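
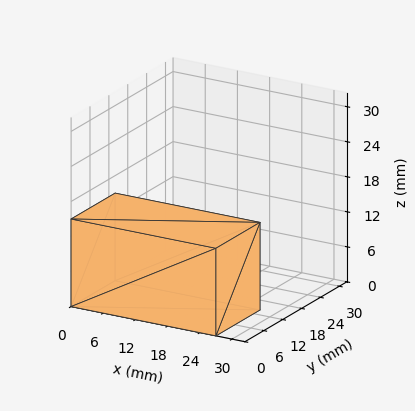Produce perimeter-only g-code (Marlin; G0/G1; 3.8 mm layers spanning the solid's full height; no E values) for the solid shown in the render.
Reading the render: the shape is a rectangular box, roughly 27 × 14 mm footprint and 15 mm tall (dimensions read to the nearest mm from the axis ticks). For the g-code, the solid's height is divided into equal slices at the stated Δz and each level perimeter traced with G1 moves after a G0 lift.

; perimeter-only toolpath
G21 ; units = mm
G90 ; absolute positioning
G28 ; home
; layer 1
G0 Z3.8
G0 X0.0 Y0.0
G1 X27.0 Y0.0
G1 X27.0 Y14.0
G1 X0.0 Y14.0
G1 X0.0 Y0.0
; layer 2
G0 Z7.5
G0 X0.0 Y0.0
G1 X27.0 Y0.0
G1 X27.0 Y14.0
G1 X0.0 Y14.0
G1 X0.0 Y0.0
; layer 3
G0 Z11.2
G0 X0.0 Y0.0
G1 X27.0 Y0.0
G1 X27.0 Y14.0
G1 X0.0 Y14.0
G1 X0.0 Y0.0
; layer 4
G0 Z15.0
G0 X0.0 Y0.0
G1 X27.0 Y0.0
G1 X27.0 Y14.0
G1 X0.0 Y14.0
G1 X0.0 Y0.0
M2 ; end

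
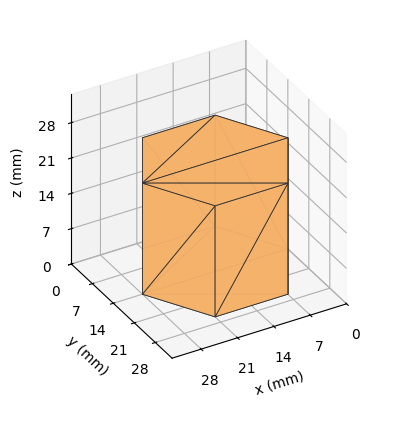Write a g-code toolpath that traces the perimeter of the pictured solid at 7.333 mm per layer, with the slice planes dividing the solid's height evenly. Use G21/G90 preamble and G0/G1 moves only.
Reading the render: the shape is a regular 6-sided prism (a cylinder approximated with 6 flat sides), circumscribed radius ≈ 14 mm, height ≈ 22 mm (dimensions read to the nearest mm from the axis ticks). For the g-code, the solid's height is divided into equal slices at the stated Δz and each level perimeter traced with G1 moves after a G0 lift.

; perimeter-only toolpath
G21 ; units = mm
G90 ; absolute positioning
G28 ; home
; layer 1
G0 Z7.333
G0 X28.000 Y14.000
G1 X21.000 Y26.124
G1 X7.000 Y26.124
G1 X0.000 Y14.000
G1 X7.000 Y1.876
G1 X21.000 Y1.876
G1 X28.000 Y14.000
; layer 2
G0 Z14.667
G0 X28.000 Y14.000
G1 X21.000 Y26.124
G1 X7.000 Y26.124
G1 X0.000 Y14.000
G1 X7.000 Y1.876
G1 X21.000 Y1.876
G1 X28.000 Y14.000
; layer 3
G0 Z22.000
G0 X28.000 Y14.000
G1 X21.000 Y26.124
G1 X7.000 Y26.124
G1 X0.000 Y14.000
G1 X7.000 Y1.876
G1 X21.000 Y1.876
G1 X28.000 Y14.000
M2 ; end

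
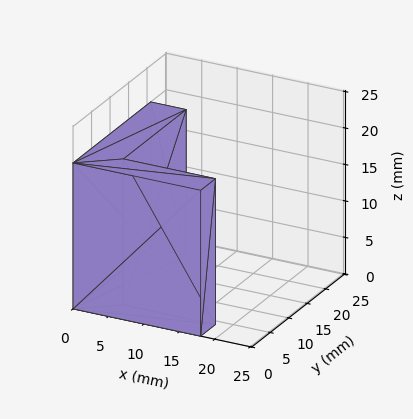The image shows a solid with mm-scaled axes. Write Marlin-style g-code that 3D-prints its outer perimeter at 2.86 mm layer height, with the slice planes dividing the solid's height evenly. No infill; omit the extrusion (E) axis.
Reading the render: the shape is an L-shaped prism: outer 18 × 21 mm, arm thicknesses ≈ 4 mm (horizontal) and 5 mm (vertical), extruded 20 mm in z (dimensions read to the nearest mm from the axis ticks). For the g-code, the solid's height is divided into equal slices at the stated Δz and each level perimeter traced with G1 moves after a G0 lift.

; perimeter-only toolpath
G21 ; units = mm
G90 ; absolute positioning
G28 ; home
; layer 1
G0 Z2.86
G0 X0.00 Y0.00
G1 X18.00 Y0.00
G1 X18.00 Y4.00
G1 X5.00 Y4.00
G1 X5.00 Y21.00
G1 X0.00 Y21.00
G1 X0.00 Y0.00
; layer 2
G0 Z5.71
G0 X0.00 Y0.00
G1 X18.00 Y0.00
G1 X18.00 Y4.00
G1 X5.00 Y4.00
G1 X5.00 Y21.00
G1 X0.00 Y21.00
G1 X0.00 Y0.00
; layer 3
G0 Z8.57
G0 X0.00 Y0.00
G1 X18.00 Y0.00
G1 X18.00 Y4.00
G1 X5.00 Y4.00
G1 X5.00 Y21.00
G1 X0.00 Y21.00
G1 X0.00 Y0.00
; layer 4
G0 Z11.43
G0 X0.00 Y0.00
G1 X18.00 Y0.00
G1 X18.00 Y4.00
G1 X5.00 Y4.00
G1 X5.00 Y21.00
G1 X0.00 Y21.00
G1 X0.00 Y0.00
; layer 5
G0 Z14.29
G0 X0.00 Y0.00
G1 X18.00 Y0.00
G1 X18.00 Y4.00
G1 X5.00 Y4.00
G1 X5.00 Y21.00
G1 X0.00 Y21.00
G1 X0.00 Y0.00
; layer 6
G0 Z17.14
G0 X0.00 Y0.00
G1 X18.00 Y0.00
G1 X18.00 Y4.00
G1 X5.00 Y4.00
G1 X5.00 Y21.00
G1 X0.00 Y21.00
G1 X0.00 Y0.00
; layer 7
G0 Z20.00
G0 X0.00 Y0.00
G1 X18.00 Y0.00
G1 X18.00 Y4.00
G1 X5.00 Y4.00
G1 X5.00 Y21.00
G1 X0.00 Y21.00
G1 X0.00 Y0.00
M2 ; end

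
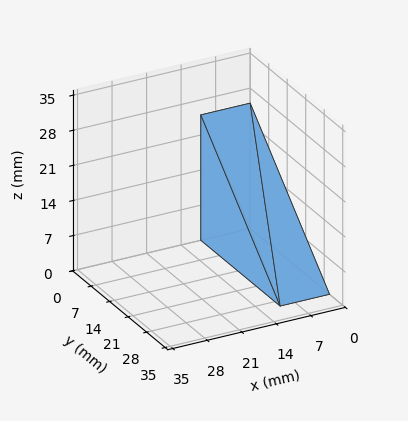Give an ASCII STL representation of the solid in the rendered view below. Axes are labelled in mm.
Reading the render: the shape is a wedge (ramp): 10 × 30 mm base, rising to 25 mm along the y=0 edge and sloping linearly to z=0 at y=30 (dimensions read to the nearest mm from the axis ticks). For the STL, each face is triangulated and given an outward normal.

solid part
  facet normal 0.0000 0.0000 -1.0000
    outer loop
      vertex 10.00 30.00 0.00
      vertex 10.00 0.00 0.00
      vertex 0.00 0.00 0.00
    endloop
  endfacet
  facet normal 0.0000 0.0000 -1.0000
    outer loop
      vertex 0.00 30.00 0.00
      vertex 10.00 30.00 0.00
      vertex 0.00 0.00 0.00
    endloop
  endfacet
  facet normal 0.0000 -1.0000 0.0000
    outer loop
      vertex 0.00 0.00 0.00
      vertex 10.00 0.00 0.00
      vertex 10.00 0.00 25.00
    endloop
  endfacet
  facet normal 0.0000 -1.0000 0.0000
    outer loop
      vertex 0.00 0.00 0.00
      vertex 10.00 0.00 25.00
      vertex 0.00 0.00 25.00
    endloop
  endfacet
  facet normal 0.0000 0.6402 0.7682
    outer loop
      vertex 0.00 0.00 25.00
      vertex 10.00 0.00 25.00
      vertex 10.00 30.00 0.00
    endloop
  endfacet
  facet normal 0.0000 0.6402 0.7682
    outer loop
      vertex 0.00 0.00 25.00
      vertex 10.00 30.00 0.00
      vertex 0.00 30.00 0.00
    endloop
  endfacet
  facet normal -1.0000 0.0000 0.0000
    outer loop
      vertex 0.00 0.00 25.00
      vertex 0.00 30.00 0.00
      vertex 0.00 0.00 0.00
    endloop
  endfacet
  facet normal 1.0000 0.0000 0.0000
    outer loop
      vertex 10.00 0.00 0.00
      vertex 10.00 30.00 0.00
      vertex 10.00 0.00 25.00
    endloop
  endfacet
endsolid part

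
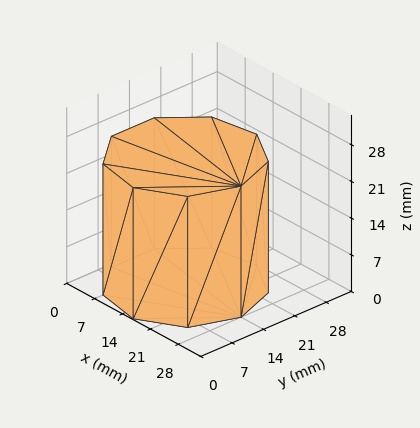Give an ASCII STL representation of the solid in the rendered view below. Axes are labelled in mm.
Reading the render: the shape is a regular 9-sided prism (a cylinder approximated with 9 flat sides), circumscribed radius ≈ 14 mm, height ≈ 25 mm (dimensions read to the nearest mm from the axis ticks). For the STL, each face is triangulated and given an outward normal.

solid part
  facet normal 0.0000 0.0000 -1.0000
    outer loop
      vertex 16.431 27.787 0.000
      vertex 24.725 22.999 0.000
      vertex 28.000 14.000 0.000
    endloop
  endfacet
  facet normal 0.0000 0.0000 -1.0000
    outer loop
      vertex 7.000 26.124 0.000
      vertex 16.431 27.787 0.000
      vertex 28.000 14.000 0.000
    endloop
  endfacet
  facet normal 0.0000 0.0000 -1.0000
    outer loop
      vertex 0.844 18.788 0.000
      vertex 7.000 26.124 0.000
      vertex 28.000 14.000 0.000
    endloop
  endfacet
  facet normal 0.0000 0.0000 -1.0000
    outer loop
      vertex 0.844 9.212 0.000
      vertex 0.844 18.788 0.000
      vertex 28.000 14.000 0.000
    endloop
  endfacet
  facet normal 0.0000 0.0000 -1.0000
    outer loop
      vertex 7.000 1.876 0.000
      vertex 0.844 9.212 0.000
      vertex 28.000 14.000 0.000
    endloop
  endfacet
  facet normal 0.0000 0.0000 -1.0000
    outer loop
      vertex 16.431 0.213 0.000
      vertex 7.000 1.876 0.000
      vertex 28.000 14.000 0.000
    endloop
  endfacet
  facet normal 0.0000 0.0000 -1.0000
    outer loop
      vertex 24.725 5.001 0.000
      vertex 16.431 0.213 0.000
      vertex 28.000 14.000 0.000
    endloop
  endfacet
  facet normal 0.0000 0.0000 1.0000
    outer loop
      vertex 28.000 14.000 25.000
      vertex 24.725 22.999 25.000
      vertex 16.431 27.787 25.000
    endloop
  endfacet
  facet normal 0.0000 0.0000 1.0000
    outer loop
      vertex 28.000 14.000 25.000
      vertex 16.431 27.787 25.000
      vertex 7.000 26.124 25.000
    endloop
  endfacet
  facet normal 0.0000 0.0000 1.0000
    outer loop
      vertex 28.000 14.000 25.000
      vertex 7.000 26.124 25.000
      vertex 0.844 18.788 25.000
    endloop
  endfacet
  facet normal 0.0000 0.0000 1.0000
    outer loop
      vertex 28.000 14.000 25.000
      vertex 0.844 18.788 25.000
      vertex 0.844 9.212 25.000
    endloop
  endfacet
  facet normal 0.0000 0.0000 1.0000
    outer loop
      vertex 28.000 14.000 25.000
      vertex 0.844 9.212 25.000
      vertex 7.000 1.876 25.000
    endloop
  endfacet
  facet normal 0.0000 0.0000 1.0000
    outer loop
      vertex 28.000 14.000 25.000
      vertex 7.000 1.876 25.000
      vertex 16.431 0.213 25.000
    endloop
  endfacet
  facet normal 0.0000 0.0000 1.0000
    outer loop
      vertex 28.000 14.000 25.000
      vertex 16.431 0.213 25.000
      vertex 24.725 5.001 25.000
    endloop
  endfacet
  facet normal 0.9397 0.3420 0.0000
    outer loop
      vertex 28.000 14.000 0.000
      vertex 24.725 22.999 0.000
      vertex 24.725 22.999 25.000
    endloop
  endfacet
  facet normal 0.9397 0.3420 0.0000
    outer loop
      vertex 28.000 14.000 0.000
      vertex 24.725 22.999 25.000
      vertex 28.000 14.000 25.000
    endloop
  endfacet
  facet normal 0.5000 0.8660 0.0000
    outer loop
      vertex 24.725 22.999 0.000
      vertex 16.431 27.787 0.000
      vertex 16.431 27.787 25.000
    endloop
  endfacet
  facet normal 0.5000 0.8660 0.0000
    outer loop
      vertex 24.725 22.999 0.000
      vertex 16.431 27.787 25.000
      vertex 24.725 22.999 25.000
    endloop
  endfacet
  facet normal -0.1737 0.9848 0.0000
    outer loop
      vertex 16.431 27.787 0.000
      vertex 7.000 26.124 0.000
      vertex 7.000 26.124 25.000
    endloop
  endfacet
  facet normal -0.1737 0.9848 0.0000
    outer loop
      vertex 16.431 27.787 0.000
      vertex 7.000 26.124 25.000
      vertex 16.431 27.787 25.000
    endloop
  endfacet
  facet normal -0.7660 0.6428 0.0000
    outer loop
      vertex 7.000 26.124 0.000
      vertex 0.844 18.788 0.000
      vertex 0.844 18.788 25.000
    endloop
  endfacet
  facet normal -0.7660 0.6428 0.0000
    outer loop
      vertex 7.000 26.124 0.000
      vertex 0.844 18.788 25.000
      vertex 7.000 26.124 25.000
    endloop
  endfacet
  facet normal -1.0000 0.0000 0.0000
    outer loop
      vertex 0.844 18.788 0.000
      vertex 0.844 9.212 0.000
      vertex 0.844 9.212 25.000
    endloop
  endfacet
  facet normal -1.0000 0.0000 0.0000
    outer loop
      vertex 0.844 18.788 0.000
      vertex 0.844 9.212 25.000
      vertex 0.844 18.788 25.000
    endloop
  endfacet
  facet normal -0.7660 -0.6428 0.0000
    outer loop
      vertex 0.844 9.212 0.000
      vertex 7.000 1.876 0.000
      vertex 7.000 1.876 25.000
    endloop
  endfacet
  facet normal -0.7660 -0.6428 0.0000
    outer loop
      vertex 0.844 9.212 0.000
      vertex 7.000 1.876 25.000
      vertex 0.844 9.212 25.000
    endloop
  endfacet
  facet normal -0.1737 -0.9848 0.0000
    outer loop
      vertex 7.000 1.876 0.000
      vertex 16.431 0.213 0.000
      vertex 16.431 0.213 25.000
    endloop
  endfacet
  facet normal -0.1737 -0.9848 0.0000
    outer loop
      vertex 7.000 1.876 0.000
      vertex 16.431 0.213 25.000
      vertex 7.000 1.876 25.000
    endloop
  endfacet
  facet normal 0.5000 -0.8660 0.0000
    outer loop
      vertex 16.431 0.213 0.000
      vertex 24.725 5.001 0.000
      vertex 24.725 5.001 25.000
    endloop
  endfacet
  facet normal 0.5000 -0.8660 0.0000
    outer loop
      vertex 16.431 0.213 0.000
      vertex 24.725 5.001 25.000
      vertex 16.431 0.213 25.000
    endloop
  endfacet
  facet normal 0.9397 -0.3420 0.0000
    outer loop
      vertex 24.725 5.001 0.000
      vertex 28.000 14.000 0.000
      vertex 28.000 14.000 25.000
    endloop
  endfacet
  facet normal 0.9397 -0.3420 0.0000
    outer loop
      vertex 24.725 5.001 0.000
      vertex 28.000 14.000 25.000
      vertex 24.725 5.001 25.000
    endloop
  endfacet
endsolid part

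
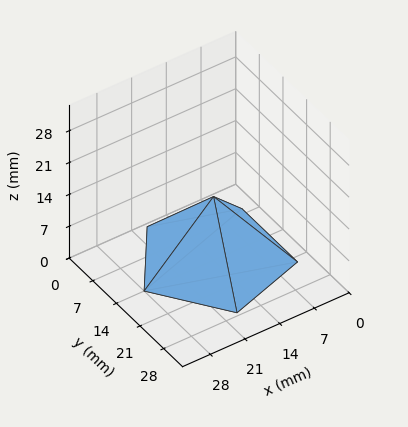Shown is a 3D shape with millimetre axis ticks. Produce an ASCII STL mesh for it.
Reading the render: the shape is a regular 5-sided pyramid, base circumscribed radius ≈ 14 mm, apex at z ≈ 14 mm (dimensions read to the nearest mm from the axis ticks). For the STL, each face is triangulated and given an outward normal.

solid part
  facet normal 0.0000 0.0000 -1.0000
    outer loop
      vertex 2.67 22.23 0.00
      vertex 18.33 27.31 0.00
      vertex 28.00 14.00 0.00
    endloop
  endfacet
  facet normal 0.0000 0.0000 -1.0000
    outer loop
      vertex 2.67 5.77 0.00
      vertex 2.67 22.23 0.00
      vertex 28.00 14.00 0.00
    endloop
  endfacet
  facet normal 0.0000 0.0000 -1.0000
    outer loop
      vertex 18.33 0.69 0.00
      vertex 2.67 5.77 0.00
      vertex 28.00 14.00 0.00
    endloop
  endfacet
  facet normal 0.6290 0.4570 0.6290
    outer loop
      vertex 28.00 14.00 0.00
      vertex 18.33 27.31 0.00
      vertex 14.00 14.00 14.00
    endloop
  endfacet
  facet normal -0.2399 0.7395 0.6289
    outer loop
      vertex 18.33 27.31 0.00
      vertex 2.67 22.23 0.00
      vertex 14.00 14.00 14.00
    endloop
  endfacet
  facet normal -0.7773 0.0000 0.6291
    outer loop
      vertex 2.67 22.23 0.00
      vertex 2.67 5.77 0.00
      vertex 14.00 14.00 14.00
    endloop
  endfacet
  facet normal -0.2399 -0.7395 0.6289
    outer loop
      vertex 2.67 5.77 0.00
      vertex 18.33 0.69 0.00
      vertex 14.00 14.00 14.00
    endloop
  endfacet
  facet normal 0.6290 -0.4570 0.6290
    outer loop
      vertex 18.33 0.69 0.00
      vertex 28.00 14.00 0.00
      vertex 14.00 14.00 14.00
    endloop
  endfacet
endsolid part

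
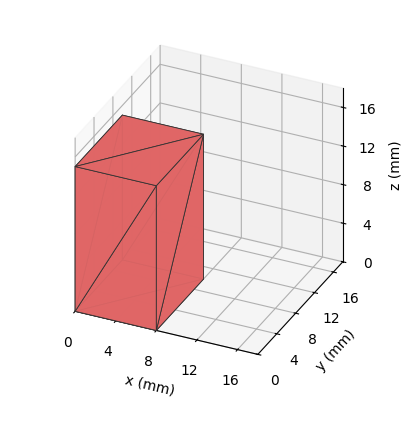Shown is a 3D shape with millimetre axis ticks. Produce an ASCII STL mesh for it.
Reading the render: the shape is a rectangular box, roughly 8 × 10 mm footprint and 15 mm tall (dimensions read to the nearest mm from the axis ticks). For the STL, each face is triangulated and given an outward normal.

solid part
  facet normal 0.0000 0.0000 -1.0000
    outer loop
      vertex 8.0 10.0 0.0
      vertex 8.0 0.0 0.0
      vertex 0.0 0.0 0.0
    endloop
  endfacet
  facet normal 0.0000 0.0000 -1.0000
    outer loop
      vertex 0.0 10.0 0.0
      vertex 8.0 10.0 0.0
      vertex 0.0 0.0 0.0
    endloop
  endfacet
  facet normal 0.0000 0.0000 1.0000
    outer loop
      vertex 0.0 0.0 15.0
      vertex 8.0 0.0 15.0
      vertex 8.0 10.0 15.0
    endloop
  endfacet
  facet normal 0.0000 0.0000 1.0000
    outer loop
      vertex 0.0 0.0 15.0
      vertex 8.0 10.0 15.0
      vertex 0.0 10.0 15.0
    endloop
  endfacet
  facet normal 0.0000 -1.0000 0.0000
    outer loop
      vertex 0.0 0.0 0.0
      vertex 8.0 0.0 0.0
      vertex 8.0 0.0 15.0
    endloop
  endfacet
  facet normal 0.0000 -1.0000 0.0000
    outer loop
      vertex 0.0 0.0 0.0
      vertex 8.0 0.0 15.0
      vertex 0.0 0.0 15.0
    endloop
  endfacet
  facet normal 0.0000 1.0000 0.0000
    outer loop
      vertex 8.0 10.0 15.0
      vertex 8.0 10.0 0.0
      vertex 0.0 10.0 0.0
    endloop
  endfacet
  facet normal 0.0000 1.0000 0.0000
    outer loop
      vertex 0.0 10.0 15.0
      vertex 8.0 10.0 15.0
      vertex 0.0 10.0 0.0
    endloop
  endfacet
  facet normal -1.0000 0.0000 0.0000
    outer loop
      vertex 0.0 10.0 15.0
      vertex 0.0 10.0 0.0
      vertex 0.0 0.0 0.0
    endloop
  endfacet
  facet normal -1.0000 0.0000 0.0000
    outer loop
      vertex 0.0 0.0 15.0
      vertex 0.0 10.0 15.0
      vertex 0.0 0.0 0.0
    endloop
  endfacet
  facet normal 1.0000 0.0000 0.0000
    outer loop
      vertex 8.0 0.0 0.0
      vertex 8.0 10.0 0.0
      vertex 8.0 10.0 15.0
    endloop
  endfacet
  facet normal 1.0000 0.0000 0.0000
    outer loop
      vertex 8.0 0.0 0.0
      vertex 8.0 10.0 15.0
      vertex 8.0 0.0 15.0
    endloop
  endfacet
endsolid part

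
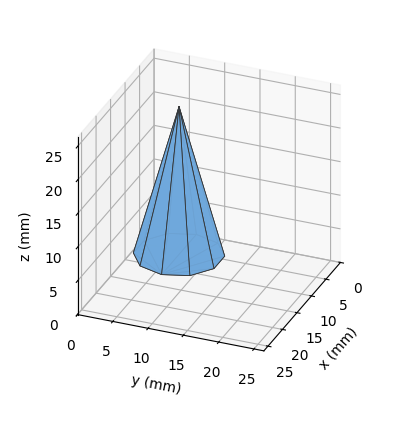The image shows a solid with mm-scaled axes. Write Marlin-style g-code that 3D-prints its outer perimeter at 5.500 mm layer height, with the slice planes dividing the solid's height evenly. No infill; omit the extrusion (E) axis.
Reading the render: the shape is a regular 10-sided pyramid, base circumscribed radius ≈ 6 mm, apex at z ≈ 22 mm (dimensions read to the nearest mm from the axis ticks). For the g-code, the solid's height is divided into equal slices at the stated Δz and each level perimeter traced with G1 moves after a G0 lift.

; perimeter-only toolpath
G21 ; units = mm
G90 ; absolute positioning
G28 ; home
; layer 1
G0 Z5.500
G0 X10.500 Y6.000
G1 X9.640 Y8.645
G1 X7.391 Y10.279
G1 X4.609 Y10.279
G1 X2.359 Y8.645
G1 X1.500 Y6.000
G1 X2.359 Y3.355
G1 X4.609 Y1.720
G1 X7.391 Y1.720
G1 X9.640 Y3.355
G1 X10.500 Y6.000
; layer 2
G0 Z11.000
G0 X9.000 Y6.000
G1 X8.427 Y7.763
G1 X6.927 Y8.853
G1 X5.073 Y8.853
G1 X3.573 Y7.763
G1 X3.000 Y6.000
G1 X3.573 Y4.236
G1 X5.073 Y3.147
G1 X6.927 Y3.147
G1 X8.427 Y4.236
G1 X9.000 Y6.000
; layer 3
G0 Z16.500
G0 X7.500 Y6.000
G1 X7.213 Y6.882
G1 X6.463 Y7.426
G1 X5.537 Y7.426
G1 X4.787 Y6.882
G1 X4.500 Y6.000
G1 X4.787 Y5.118
G1 X5.537 Y4.574
G1 X6.463 Y4.574
G1 X7.213 Y5.118
G1 X7.500 Y6.000
M2 ; end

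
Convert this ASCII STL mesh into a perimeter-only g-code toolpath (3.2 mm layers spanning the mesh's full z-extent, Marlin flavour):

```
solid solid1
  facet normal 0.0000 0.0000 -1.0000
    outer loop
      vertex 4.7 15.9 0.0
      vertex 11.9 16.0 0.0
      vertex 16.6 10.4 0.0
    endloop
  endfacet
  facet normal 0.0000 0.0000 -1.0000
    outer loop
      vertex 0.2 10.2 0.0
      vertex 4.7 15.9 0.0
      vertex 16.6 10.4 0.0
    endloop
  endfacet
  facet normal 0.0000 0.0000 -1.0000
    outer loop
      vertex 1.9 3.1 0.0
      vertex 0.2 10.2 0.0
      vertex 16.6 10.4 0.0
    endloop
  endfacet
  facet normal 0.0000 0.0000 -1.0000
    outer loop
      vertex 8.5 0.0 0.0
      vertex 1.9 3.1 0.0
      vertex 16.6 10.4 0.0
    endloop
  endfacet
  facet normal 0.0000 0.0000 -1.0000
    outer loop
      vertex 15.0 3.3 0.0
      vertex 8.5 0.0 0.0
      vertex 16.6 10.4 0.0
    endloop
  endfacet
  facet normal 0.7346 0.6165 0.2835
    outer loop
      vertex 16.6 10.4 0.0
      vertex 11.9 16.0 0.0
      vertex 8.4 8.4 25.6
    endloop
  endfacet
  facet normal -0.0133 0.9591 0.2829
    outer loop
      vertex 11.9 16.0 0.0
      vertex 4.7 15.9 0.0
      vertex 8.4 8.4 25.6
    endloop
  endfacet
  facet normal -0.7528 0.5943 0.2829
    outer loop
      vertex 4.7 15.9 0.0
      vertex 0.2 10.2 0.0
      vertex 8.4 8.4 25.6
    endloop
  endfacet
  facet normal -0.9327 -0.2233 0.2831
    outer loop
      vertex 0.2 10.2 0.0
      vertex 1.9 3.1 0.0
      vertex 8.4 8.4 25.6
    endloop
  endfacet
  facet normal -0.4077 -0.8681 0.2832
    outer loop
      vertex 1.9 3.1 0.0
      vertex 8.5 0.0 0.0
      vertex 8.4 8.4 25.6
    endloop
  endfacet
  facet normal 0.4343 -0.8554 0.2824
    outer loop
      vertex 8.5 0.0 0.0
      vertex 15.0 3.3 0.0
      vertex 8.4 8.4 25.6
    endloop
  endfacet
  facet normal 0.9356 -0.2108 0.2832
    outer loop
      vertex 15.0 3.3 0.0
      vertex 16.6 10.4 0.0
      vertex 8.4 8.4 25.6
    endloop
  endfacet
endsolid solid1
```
; perimeter-only toolpath
G21 ; units = mm
G90 ; absolute positioning
G28 ; home
; layer 1
G0 Z3.2
G0 X15.6 Y10.2
G1 X11.5 Y15.1
G1 X5.2 Y15.0
G1 X1.2 Y10.0
G1 X2.7 Y3.8
G1 X8.5 Y1.1
G1 X14.2 Y3.9
G1 X15.6 Y10.2
; layer 2
G0 Z6.4
G0 X14.6 Y9.9
G1 X11.0 Y14.1
G1 X5.6 Y14.0
G1 X2.2 Y9.8
G1 X3.5 Y4.4
G1 X8.5 Y2.1
G1 X13.3 Y4.6
G1 X14.6 Y9.9
; layer 3
G0 Z9.6
G0 X13.5 Y9.7
G1 X10.6 Y13.2
G1 X6.1 Y13.1
G1 X3.3 Y9.5
G1 X4.3 Y5.1
G1 X8.5 Y3.2
G1 X12.5 Y5.2
G1 X13.5 Y9.7
; layer 4
G0 Z12.8
G0 X12.5 Y9.4
G1 X10.2 Y12.2
G1 X6.6 Y12.2
G1 X4.3 Y9.3
G1 X5.2 Y5.8
G1 X8.4 Y4.2
G1 X11.7 Y5.8
G1 X12.5 Y9.4
; layer 5
G0 Z16.0
G0 X11.5 Y9.2
G1 X9.7 Y11.2
G1 X7.0 Y11.2
G1 X5.3 Y9.1
G1 X6.0 Y6.4
G1 X8.4 Y5.2
G1 X10.9 Y6.5
G1 X11.5 Y9.2
; layer 6
G0 Z19.2
G0 X10.4 Y8.9
G1 X9.3 Y10.3
G1 X7.5 Y10.3
G1 X6.4 Y8.8
G1 X6.8 Y7.1
G1 X8.4 Y6.3
G1 X10.1 Y7.1
G1 X10.4 Y8.9
; layer 7
G0 Z22.4
G0 X9.4 Y8.7
G1 X8.8 Y9.4
G1 X7.9 Y9.3
G1 X7.4 Y8.6
G1 X7.6 Y7.7
G1 X8.4 Y7.4
G1 X9.2 Y7.8
G1 X9.4 Y8.7
M2 ; end

The solid is a regular 7-sided pyramid, base circumscribed radius ≈ 8.4 mm, apex at z ≈ 25.6 mm. Slicing at Δz = 3.2 mm — 8 equal slices spanning the solid's height, so layer i sits at z = i·h/8 — gives 7 non-empty perimeters. Each is a 7-segment closed polygon; G0 lifts to the layer z and rapids to the start vertex, then G1 traces the edges. The cross-section shrinks linearly with z (the slice at the apex is degenerate and omitted).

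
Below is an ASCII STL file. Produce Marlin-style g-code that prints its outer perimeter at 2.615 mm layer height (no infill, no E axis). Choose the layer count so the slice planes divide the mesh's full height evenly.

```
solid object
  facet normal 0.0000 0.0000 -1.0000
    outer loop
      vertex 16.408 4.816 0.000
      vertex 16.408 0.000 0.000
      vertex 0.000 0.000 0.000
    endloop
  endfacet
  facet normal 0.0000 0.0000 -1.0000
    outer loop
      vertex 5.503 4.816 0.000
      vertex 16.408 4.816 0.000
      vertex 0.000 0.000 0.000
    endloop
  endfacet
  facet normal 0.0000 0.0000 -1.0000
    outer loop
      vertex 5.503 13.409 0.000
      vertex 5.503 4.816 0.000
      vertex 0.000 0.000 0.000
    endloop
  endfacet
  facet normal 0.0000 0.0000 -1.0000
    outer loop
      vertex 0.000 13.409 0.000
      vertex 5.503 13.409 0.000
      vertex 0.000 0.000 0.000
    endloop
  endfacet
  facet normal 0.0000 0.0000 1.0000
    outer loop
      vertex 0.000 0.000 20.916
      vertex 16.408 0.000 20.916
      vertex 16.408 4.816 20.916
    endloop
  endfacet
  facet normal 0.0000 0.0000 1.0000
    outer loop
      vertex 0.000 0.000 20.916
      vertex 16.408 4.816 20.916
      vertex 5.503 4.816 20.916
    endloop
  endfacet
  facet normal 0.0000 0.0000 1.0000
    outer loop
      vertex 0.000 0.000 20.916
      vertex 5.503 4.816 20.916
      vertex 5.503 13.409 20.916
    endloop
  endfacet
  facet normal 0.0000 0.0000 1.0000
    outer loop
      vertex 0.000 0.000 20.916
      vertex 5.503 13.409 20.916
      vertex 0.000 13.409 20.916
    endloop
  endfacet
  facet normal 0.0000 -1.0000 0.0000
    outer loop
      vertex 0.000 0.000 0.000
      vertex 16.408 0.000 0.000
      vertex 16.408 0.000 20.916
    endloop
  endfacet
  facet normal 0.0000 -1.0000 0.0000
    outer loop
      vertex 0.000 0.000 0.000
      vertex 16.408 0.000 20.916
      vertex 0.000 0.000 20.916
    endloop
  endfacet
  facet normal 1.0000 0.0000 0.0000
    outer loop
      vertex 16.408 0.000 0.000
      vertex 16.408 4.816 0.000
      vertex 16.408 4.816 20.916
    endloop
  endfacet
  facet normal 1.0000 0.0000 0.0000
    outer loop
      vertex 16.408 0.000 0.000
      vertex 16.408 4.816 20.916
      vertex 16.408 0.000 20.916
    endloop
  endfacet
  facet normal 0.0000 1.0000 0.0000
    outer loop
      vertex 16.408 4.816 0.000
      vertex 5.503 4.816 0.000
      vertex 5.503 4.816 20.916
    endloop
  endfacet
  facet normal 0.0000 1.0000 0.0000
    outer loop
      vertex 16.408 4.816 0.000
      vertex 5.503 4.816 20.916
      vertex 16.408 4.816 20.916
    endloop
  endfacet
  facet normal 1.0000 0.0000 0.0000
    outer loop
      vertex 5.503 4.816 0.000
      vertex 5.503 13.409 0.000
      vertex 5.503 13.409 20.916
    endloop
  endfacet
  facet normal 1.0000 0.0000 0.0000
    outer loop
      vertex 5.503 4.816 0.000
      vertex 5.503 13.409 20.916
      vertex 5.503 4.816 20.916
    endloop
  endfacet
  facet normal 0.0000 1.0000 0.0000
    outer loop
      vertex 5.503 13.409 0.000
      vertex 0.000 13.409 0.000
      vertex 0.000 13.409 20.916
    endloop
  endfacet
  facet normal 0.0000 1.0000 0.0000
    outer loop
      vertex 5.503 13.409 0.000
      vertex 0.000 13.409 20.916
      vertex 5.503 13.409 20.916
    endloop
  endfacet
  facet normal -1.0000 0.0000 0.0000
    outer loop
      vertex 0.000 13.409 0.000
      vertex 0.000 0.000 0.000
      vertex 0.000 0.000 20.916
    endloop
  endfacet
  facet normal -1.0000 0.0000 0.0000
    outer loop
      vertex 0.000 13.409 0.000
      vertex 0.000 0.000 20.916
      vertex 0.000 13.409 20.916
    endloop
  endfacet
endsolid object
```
; perimeter-only toolpath
G21 ; units = mm
G90 ; absolute positioning
G28 ; home
; layer 1
G0 Z2.615
G0 X0.000 Y0.000
G1 X16.408 Y0.000
G1 X16.408 Y4.816
G1 X5.503 Y4.816
G1 X5.503 Y13.409
G1 X0.000 Y13.409
G1 X0.000 Y0.000
; layer 2
G0 Z5.229
G0 X0.000 Y0.000
G1 X16.408 Y0.000
G1 X16.408 Y4.816
G1 X5.503 Y4.816
G1 X5.503 Y13.409
G1 X0.000 Y13.409
G1 X0.000 Y0.000
; layer 3
G0 Z7.844
G0 X0.000 Y0.000
G1 X16.408 Y0.000
G1 X16.408 Y4.816
G1 X5.503 Y4.816
G1 X5.503 Y13.409
G1 X0.000 Y13.409
G1 X0.000 Y0.000
; layer 4
G0 Z10.458
G0 X0.000 Y0.000
G1 X16.408 Y0.000
G1 X16.408 Y4.816
G1 X5.503 Y4.816
G1 X5.503 Y13.409
G1 X0.000 Y13.409
G1 X0.000 Y0.000
; layer 5
G0 Z13.072
G0 X0.000 Y0.000
G1 X16.408 Y0.000
G1 X16.408 Y4.816
G1 X5.503 Y4.816
G1 X5.503 Y13.409
G1 X0.000 Y13.409
G1 X0.000 Y0.000
; layer 6
G0 Z15.687
G0 X0.000 Y0.000
G1 X16.408 Y0.000
G1 X16.408 Y4.816
G1 X5.503 Y4.816
G1 X5.503 Y13.409
G1 X0.000 Y13.409
G1 X0.000 Y0.000
; layer 7
G0 Z18.302
G0 X0.000 Y0.000
G1 X16.408 Y0.000
G1 X16.408 Y4.816
G1 X5.503 Y4.816
G1 X5.503 Y13.409
G1 X0.000 Y13.409
G1 X0.000 Y0.000
; layer 8
G0 Z20.916
G0 X0.000 Y0.000
G1 X16.408 Y0.000
G1 X16.408 Y4.816
G1 X5.503 Y4.816
G1 X5.503 Y13.409
G1 X0.000 Y13.409
G1 X0.000 Y0.000
M2 ; end

The solid is an L-shaped prism: outer 16.4 × 13.4 mm, arm thicknesses ≈ 4.82 mm (horizontal) and 5.5 mm (vertical), extruded 20.9 mm in z. Slicing at Δz = 2.615 mm — 8 equal slices spanning the solid's height, so layer i sits at z = i·h/8 — gives 8 non-empty perimeters. Each is a 6-segment closed polygon; G0 lifts to the layer z and rapids to the start vertex, then G1 traces the edges.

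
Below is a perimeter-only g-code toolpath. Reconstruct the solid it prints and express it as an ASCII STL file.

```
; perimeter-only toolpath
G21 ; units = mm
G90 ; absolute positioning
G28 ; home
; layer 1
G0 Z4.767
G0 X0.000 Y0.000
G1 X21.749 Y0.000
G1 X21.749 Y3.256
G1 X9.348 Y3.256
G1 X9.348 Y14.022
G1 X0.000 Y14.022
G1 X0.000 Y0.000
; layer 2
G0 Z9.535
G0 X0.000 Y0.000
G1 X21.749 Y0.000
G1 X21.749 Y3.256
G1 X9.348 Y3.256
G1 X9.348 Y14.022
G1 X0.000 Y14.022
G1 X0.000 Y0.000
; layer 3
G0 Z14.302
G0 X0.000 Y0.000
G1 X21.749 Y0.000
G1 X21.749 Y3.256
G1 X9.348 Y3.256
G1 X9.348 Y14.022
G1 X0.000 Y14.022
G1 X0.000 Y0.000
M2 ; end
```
solid part
  facet normal 0.0000 0.0000 -1.0000
    outer loop
      vertex 21.749 3.256 0.000
      vertex 21.749 0.000 0.000
      vertex 0.000 0.000 0.000
    endloop
  endfacet
  facet normal 0.0000 0.0000 -1.0000
    outer loop
      vertex 9.348 3.256 0.000
      vertex 21.749 3.256 0.000
      vertex 0.000 0.000 0.000
    endloop
  endfacet
  facet normal 0.0000 0.0000 -1.0000
    outer loop
      vertex 9.348 14.022 0.000
      vertex 9.348 3.256 0.000
      vertex 0.000 0.000 0.000
    endloop
  endfacet
  facet normal 0.0000 0.0000 -1.0000
    outer loop
      vertex 0.000 14.022 0.000
      vertex 9.348 14.022 0.000
      vertex 0.000 0.000 0.000
    endloop
  endfacet
  facet normal 0.0000 0.0000 1.0000
    outer loop
      vertex 0.000 0.000 14.302
      vertex 21.749 0.000 14.302
      vertex 21.749 3.256 14.302
    endloop
  endfacet
  facet normal 0.0000 0.0000 1.0000
    outer loop
      vertex 0.000 0.000 14.302
      vertex 21.749 3.256 14.302
      vertex 9.348 3.256 14.302
    endloop
  endfacet
  facet normal 0.0000 0.0000 1.0000
    outer loop
      vertex 0.000 0.000 14.302
      vertex 9.348 3.256 14.302
      vertex 9.348 14.022 14.302
    endloop
  endfacet
  facet normal 0.0000 0.0000 1.0000
    outer loop
      vertex 0.000 0.000 14.302
      vertex 9.348 14.022 14.302
      vertex 0.000 14.022 14.302
    endloop
  endfacet
  facet normal 0.0000 -1.0000 0.0000
    outer loop
      vertex 0.000 0.000 0.000
      vertex 21.749 0.000 0.000
      vertex 21.749 0.000 14.302
    endloop
  endfacet
  facet normal 0.0000 -1.0000 0.0000
    outer loop
      vertex 0.000 0.000 0.000
      vertex 21.749 0.000 14.302
      vertex 0.000 0.000 14.302
    endloop
  endfacet
  facet normal 1.0000 0.0000 0.0000
    outer loop
      vertex 21.749 0.000 0.000
      vertex 21.749 3.256 0.000
      vertex 21.749 3.256 14.302
    endloop
  endfacet
  facet normal 1.0000 0.0000 0.0000
    outer loop
      vertex 21.749 0.000 0.000
      vertex 21.749 3.256 14.302
      vertex 21.749 0.000 14.302
    endloop
  endfacet
  facet normal 0.0000 1.0000 0.0000
    outer loop
      vertex 21.749 3.256 0.000
      vertex 9.348 3.256 0.000
      vertex 9.348 3.256 14.302
    endloop
  endfacet
  facet normal 0.0000 1.0000 0.0000
    outer loop
      vertex 21.749 3.256 0.000
      vertex 9.348 3.256 14.302
      vertex 21.749 3.256 14.302
    endloop
  endfacet
  facet normal 1.0000 0.0000 0.0000
    outer loop
      vertex 9.348 3.256 0.000
      vertex 9.348 14.022 0.000
      vertex 9.348 14.022 14.302
    endloop
  endfacet
  facet normal 1.0000 0.0000 0.0000
    outer loop
      vertex 9.348 3.256 0.000
      vertex 9.348 14.022 14.302
      vertex 9.348 3.256 14.302
    endloop
  endfacet
  facet normal 0.0000 1.0000 0.0000
    outer loop
      vertex 9.348 14.022 0.000
      vertex 0.000 14.022 0.000
      vertex 0.000 14.022 14.302
    endloop
  endfacet
  facet normal 0.0000 1.0000 0.0000
    outer loop
      vertex 9.348 14.022 0.000
      vertex 0.000 14.022 14.302
      vertex 9.348 14.022 14.302
    endloop
  endfacet
  facet normal -1.0000 0.0000 0.0000
    outer loop
      vertex 0.000 14.022 0.000
      vertex 0.000 0.000 0.000
      vertex 0.000 0.000 14.302
    endloop
  endfacet
  facet normal -1.0000 0.0000 0.0000
    outer loop
      vertex 0.000 14.022 0.000
      vertex 0.000 0.000 14.302
      vertex 0.000 14.022 14.302
    endloop
  endfacet
endsolid part

The G0 Z moves step by Δz≈4.767 mm. Every layer's G1 loop is the same polygon, so the solid is a straight extrusion of it from z=0 to z≈14.3. Closing with flat bottom and top caps and triangulating gives 20 facets — an L-shaped prism: outer 21.7 × 14 mm, arm thicknesses ≈ 3.26 mm (horizontal) and 9.35 mm (vertical), extruded 14.3 mm in z.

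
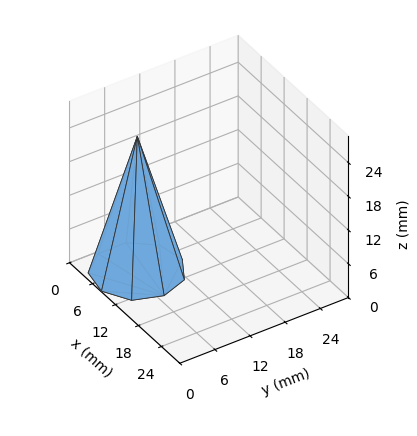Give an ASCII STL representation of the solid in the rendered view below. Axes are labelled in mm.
Reading the render: the shape is a regular 9-sided pyramid, base circumscribed radius ≈ 7 mm, apex at z ≈ 24 mm (dimensions read to the nearest mm from the axis ticks). For the STL, each face is triangulated and given an outward normal.

solid part
  facet normal 0.0000 0.0000 -1.0000
    outer loop
      vertex 8.2 13.9 0.0
      vertex 12.4 11.5 0.0
      vertex 14.0 7.0 0.0
    endloop
  endfacet
  facet normal 0.0000 0.0000 -1.0000
    outer loop
      vertex 3.5 13.1 0.0
      vertex 8.2 13.9 0.0
      vertex 14.0 7.0 0.0
    endloop
  endfacet
  facet normal 0.0000 0.0000 -1.0000
    outer loop
      vertex 0.4 9.4 0.0
      vertex 3.5 13.1 0.0
      vertex 14.0 7.0 0.0
    endloop
  endfacet
  facet normal 0.0000 0.0000 -1.0000
    outer loop
      vertex 0.4 4.6 0.0
      vertex 0.4 9.4 0.0
      vertex 14.0 7.0 0.0
    endloop
  endfacet
  facet normal 0.0000 0.0000 -1.0000
    outer loop
      vertex 3.5 0.9 0.0
      vertex 0.4 4.6 0.0
      vertex 14.0 7.0 0.0
    endloop
  endfacet
  facet normal 0.0000 0.0000 -1.0000
    outer loop
      vertex 8.2 0.1 0.0
      vertex 3.5 0.9 0.0
      vertex 14.0 7.0 0.0
    endloop
  endfacet
  facet normal 0.0000 0.0000 -1.0000
    outer loop
      vertex 12.4 2.5 0.0
      vertex 8.2 0.1 0.0
      vertex 14.0 7.0 0.0
    endloop
  endfacet
  facet normal 0.9085 0.3230 0.2650
    outer loop
      vertex 14.0 7.0 0.0
      vertex 12.4 11.5 0.0
      vertex 7.0 7.0 24.0
    endloop
  endfacet
  facet normal 0.4784 0.8373 0.2646
    outer loop
      vertex 12.4 11.5 0.0
      vertex 8.2 13.9 0.0
      vertex 7.0 7.0 24.0
    endloop
  endfacet
  facet normal -0.1618 0.9505 0.2652
    outer loop
      vertex 8.2 13.9 0.0
      vertex 3.5 13.1 0.0
      vertex 7.0 7.0 24.0
    endloop
  endfacet
  facet normal -0.7391 0.6192 0.2652
    outer loop
      vertex 3.5 13.1 0.0
      vertex 0.4 9.4 0.0
      vertex 7.0 7.0 24.0
    endloop
  endfacet
  facet normal -0.9642 0.0000 0.2652
    outer loop
      vertex 0.4 9.4 0.0
      vertex 0.4 4.6 0.0
      vertex 7.0 7.0 24.0
    endloop
  endfacet
  facet normal -0.7391 -0.6192 0.2652
    outer loop
      vertex 0.4 4.6 0.0
      vertex 3.5 0.9 0.0
      vertex 7.0 7.0 24.0
    endloop
  endfacet
  facet normal -0.1618 -0.9505 0.2652
    outer loop
      vertex 3.5 0.9 0.0
      vertex 8.2 0.1 0.0
      vertex 7.0 7.0 24.0
    endloop
  endfacet
  facet normal 0.4784 -0.8373 0.2646
    outer loop
      vertex 8.2 0.1 0.0
      vertex 12.4 2.5 0.0
      vertex 7.0 7.0 24.0
    endloop
  endfacet
  facet normal 0.9085 -0.3230 0.2650
    outer loop
      vertex 12.4 2.5 0.0
      vertex 14.0 7.0 0.0
      vertex 7.0 7.0 24.0
    endloop
  endfacet
endsolid part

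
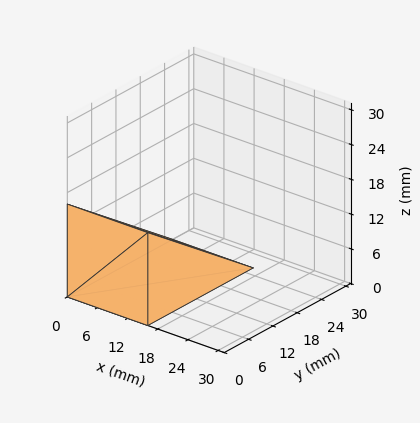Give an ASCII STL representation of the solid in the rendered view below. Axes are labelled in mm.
Reading the render: the shape is a wedge (ramp): 16 × 26 mm base, rising to 16 mm along the y=0 edge and sloping linearly to z=0 at y=26 (dimensions read to the nearest mm from the axis ticks). For the STL, each face is triangulated and given an outward normal.

solid part
  facet normal 0.0000 0.0000 -1.0000
    outer loop
      vertex 16.000 26.000 0.000
      vertex 16.000 0.000 0.000
      vertex 0.000 0.000 0.000
    endloop
  endfacet
  facet normal 0.0000 0.0000 -1.0000
    outer loop
      vertex 0.000 26.000 0.000
      vertex 16.000 26.000 0.000
      vertex 0.000 0.000 0.000
    endloop
  endfacet
  facet normal 0.0000 -1.0000 0.0000
    outer loop
      vertex 0.000 0.000 0.000
      vertex 16.000 0.000 0.000
      vertex 16.000 0.000 16.000
    endloop
  endfacet
  facet normal 0.0000 -1.0000 0.0000
    outer loop
      vertex 0.000 0.000 0.000
      vertex 16.000 0.000 16.000
      vertex 0.000 0.000 16.000
    endloop
  endfacet
  facet normal 0.0000 0.5241 0.8517
    outer loop
      vertex 0.000 0.000 16.000
      vertex 16.000 0.000 16.000
      vertex 16.000 26.000 0.000
    endloop
  endfacet
  facet normal 0.0000 0.5241 0.8517
    outer loop
      vertex 0.000 0.000 16.000
      vertex 16.000 26.000 0.000
      vertex 0.000 26.000 0.000
    endloop
  endfacet
  facet normal -1.0000 0.0000 0.0000
    outer loop
      vertex 0.000 0.000 16.000
      vertex 0.000 26.000 0.000
      vertex 0.000 0.000 0.000
    endloop
  endfacet
  facet normal 1.0000 0.0000 0.0000
    outer loop
      vertex 16.000 0.000 0.000
      vertex 16.000 26.000 0.000
      vertex 16.000 0.000 16.000
    endloop
  endfacet
endsolid part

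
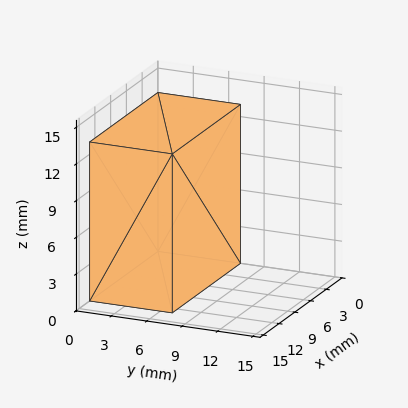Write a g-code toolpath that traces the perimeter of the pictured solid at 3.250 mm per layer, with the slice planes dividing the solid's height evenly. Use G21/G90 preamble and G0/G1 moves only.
Reading the render: the shape is a rectangular box, roughly 13 × 7 mm footprint and 13 mm tall (dimensions read to the nearest mm from the axis ticks). For the g-code, the solid's height is divided into equal slices at the stated Δz and each level perimeter traced with G1 moves after a G0 lift.

; perimeter-only toolpath
G21 ; units = mm
G90 ; absolute positioning
G28 ; home
; layer 1
G0 Z3.250
G0 X0.000 Y0.000
G1 X13.000 Y0.000
G1 X13.000 Y7.000
G1 X0.000 Y7.000
G1 X0.000 Y0.000
; layer 2
G0 Z6.500
G0 X0.000 Y0.000
G1 X13.000 Y0.000
G1 X13.000 Y7.000
G1 X0.000 Y7.000
G1 X0.000 Y0.000
; layer 3
G0 Z9.750
G0 X0.000 Y0.000
G1 X13.000 Y0.000
G1 X13.000 Y7.000
G1 X0.000 Y7.000
G1 X0.000 Y0.000
; layer 4
G0 Z13.000
G0 X0.000 Y0.000
G1 X13.000 Y0.000
G1 X13.000 Y7.000
G1 X0.000 Y7.000
G1 X0.000 Y0.000
M2 ; end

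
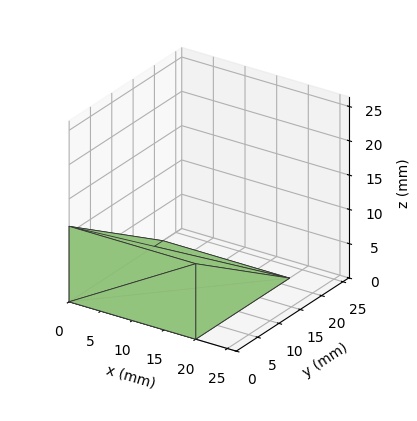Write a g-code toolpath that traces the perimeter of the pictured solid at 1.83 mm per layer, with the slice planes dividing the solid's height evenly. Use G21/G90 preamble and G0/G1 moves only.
Reading the render: the shape is a wedge (ramp): 20 × 22 mm base, rising to 11 mm along the y=0 edge and sloping linearly to z=0 at y=22 (dimensions read to the nearest mm from the axis ticks). For the g-code, the solid's height is divided into equal slices at the stated Δz and each level perimeter traced with G1 moves after a G0 lift.

; perimeter-only toolpath
G21 ; units = mm
G90 ; absolute positioning
G28 ; home
; layer 1
G0 Z1.83
G0 X0.00 Y0.00
G1 X20.00 Y0.00
G1 X20.00 Y18.33
G1 X0.00 Y18.33
G1 X0.00 Y0.00
; layer 2
G0 Z3.67
G0 X0.00 Y0.00
G1 X20.00 Y0.00
G1 X20.00 Y14.67
G1 X0.00 Y14.67
G1 X0.00 Y0.00
; layer 3
G0 Z5.50
G0 X0.00 Y0.00
G1 X20.00 Y0.00
G1 X20.00 Y11.00
G1 X0.00 Y11.00
G1 X0.00 Y0.00
; layer 4
G0 Z7.33
G0 X0.00 Y0.00
G1 X20.00 Y0.00
G1 X20.00 Y7.33
G1 X0.00 Y7.33
G1 X0.00 Y0.00
; layer 5
G0 Z9.17
G0 X0.00 Y0.00
G1 X20.00 Y0.00
G1 X20.00 Y3.67
G1 X0.00 Y3.67
G1 X0.00 Y0.00
M2 ; end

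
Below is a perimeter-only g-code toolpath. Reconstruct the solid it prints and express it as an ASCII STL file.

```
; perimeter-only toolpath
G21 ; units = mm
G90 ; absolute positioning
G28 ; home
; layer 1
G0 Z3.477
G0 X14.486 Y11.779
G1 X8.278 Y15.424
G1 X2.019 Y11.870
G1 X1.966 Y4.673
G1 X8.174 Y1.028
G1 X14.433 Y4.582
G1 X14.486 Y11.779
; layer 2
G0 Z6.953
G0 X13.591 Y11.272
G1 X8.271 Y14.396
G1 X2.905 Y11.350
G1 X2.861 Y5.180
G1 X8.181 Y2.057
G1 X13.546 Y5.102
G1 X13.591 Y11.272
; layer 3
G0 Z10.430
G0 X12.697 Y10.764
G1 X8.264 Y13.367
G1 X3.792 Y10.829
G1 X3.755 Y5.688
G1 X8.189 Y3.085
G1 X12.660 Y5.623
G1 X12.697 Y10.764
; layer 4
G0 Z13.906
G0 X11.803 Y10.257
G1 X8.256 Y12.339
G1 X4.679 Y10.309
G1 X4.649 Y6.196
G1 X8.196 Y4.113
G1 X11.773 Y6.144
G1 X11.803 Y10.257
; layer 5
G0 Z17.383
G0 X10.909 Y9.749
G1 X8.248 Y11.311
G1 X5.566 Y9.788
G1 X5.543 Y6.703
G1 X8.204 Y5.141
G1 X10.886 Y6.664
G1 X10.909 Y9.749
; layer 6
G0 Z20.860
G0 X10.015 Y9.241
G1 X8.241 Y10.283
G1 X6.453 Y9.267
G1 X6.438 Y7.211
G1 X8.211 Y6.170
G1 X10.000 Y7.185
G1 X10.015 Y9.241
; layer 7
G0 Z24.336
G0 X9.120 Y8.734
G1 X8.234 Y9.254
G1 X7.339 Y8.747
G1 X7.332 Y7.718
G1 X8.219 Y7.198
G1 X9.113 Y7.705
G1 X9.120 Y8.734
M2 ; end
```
solid part
  facet normal 0.0000 0.0000 -1.0000
    outer loop
      vertex 1.132 12.391 0.000
      vertex 8.286 16.452 0.000
      vertex 15.380 12.287 0.000
    endloop
  endfacet
  facet normal 0.0000 0.0000 -1.0000
    outer loop
      vertex 1.072 4.165 0.000
      vertex 1.132 12.391 0.000
      vertex 15.380 12.287 0.000
    endloop
  endfacet
  facet normal 0.0000 0.0000 -1.0000
    outer loop
      vertex 8.166 0.000 0.000
      vertex 1.072 4.165 0.000
      vertex 15.380 12.287 0.000
    endloop
  endfacet
  facet normal 0.0000 0.0000 -1.0000
    outer loop
      vertex 15.320 4.061 0.000
      vertex 8.166 0.000 0.000
      vertex 15.380 12.287 0.000
    endloop
  endfacet
  facet normal 0.4905 0.8354 0.2481
    outer loop
      vertex 15.380 12.287 0.000
      vertex 8.286 16.452 0.000
      vertex 8.226 8.226 27.813
    endloop
  endfacet
  facet normal -0.4782 0.8425 0.2481
    outer loop
      vertex 8.286 16.452 0.000
      vertex 1.132 12.391 0.000
      vertex 8.226 8.226 27.813
    endloop
  endfacet
  facet normal -0.9687 0.0071 0.2481
    outer loop
      vertex 1.132 12.391 0.000
      vertex 1.072 4.165 0.000
      vertex 8.226 8.226 27.813
    endloop
  endfacet
  facet normal -0.4905 -0.8354 0.2481
    outer loop
      vertex 1.072 4.165 0.000
      vertex 8.166 0.000 0.000
      vertex 8.226 8.226 27.813
    endloop
  endfacet
  facet normal 0.4782 -0.8425 0.2481
    outer loop
      vertex 8.166 0.000 0.000
      vertex 15.320 4.061 0.000
      vertex 8.226 8.226 27.813
    endloop
  endfacet
  facet normal 0.9687 -0.0071 0.2481
    outer loop
      vertex 15.320 4.061 0.000
      vertex 15.380 12.287 0.000
      vertex 8.226 8.226 27.813
    endloop
  endfacet
endsolid part

The G0 Z moves step by Δz≈3.477 mm. The G1 loops shrink linearly with z, so the solid tapers from its base footprint up to z≈27.8. Closing with a flat bottom cap and the tapered top and triangulating gives 10 facets — a regular 6-sided pyramid, base circumscribed radius ≈ 8.23 mm, apex at z ≈ 27.8 mm.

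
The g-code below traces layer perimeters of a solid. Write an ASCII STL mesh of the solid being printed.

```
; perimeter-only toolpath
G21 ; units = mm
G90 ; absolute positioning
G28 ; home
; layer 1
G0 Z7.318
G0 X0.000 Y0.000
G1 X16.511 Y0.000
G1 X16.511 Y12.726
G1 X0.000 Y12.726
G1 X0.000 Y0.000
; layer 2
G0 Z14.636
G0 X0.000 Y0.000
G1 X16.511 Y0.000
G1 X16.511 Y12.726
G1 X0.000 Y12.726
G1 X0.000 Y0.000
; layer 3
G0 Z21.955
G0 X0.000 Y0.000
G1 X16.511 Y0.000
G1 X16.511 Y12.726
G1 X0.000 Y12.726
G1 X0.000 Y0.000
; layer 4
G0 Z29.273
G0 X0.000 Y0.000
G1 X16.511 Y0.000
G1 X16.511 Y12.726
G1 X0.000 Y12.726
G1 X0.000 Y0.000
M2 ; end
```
solid part
  facet normal 0.0000 0.0000 -1.0000
    outer loop
      vertex 16.511 12.726 0.000
      vertex 16.511 0.000 0.000
      vertex 0.000 0.000 0.000
    endloop
  endfacet
  facet normal 0.0000 0.0000 -1.0000
    outer loop
      vertex 0.000 12.726 0.000
      vertex 16.511 12.726 0.000
      vertex 0.000 0.000 0.000
    endloop
  endfacet
  facet normal 0.0000 0.0000 1.0000
    outer loop
      vertex 0.000 0.000 29.273
      vertex 16.511 0.000 29.273
      vertex 16.511 12.726 29.273
    endloop
  endfacet
  facet normal 0.0000 0.0000 1.0000
    outer loop
      vertex 0.000 0.000 29.273
      vertex 16.511 12.726 29.273
      vertex 0.000 12.726 29.273
    endloop
  endfacet
  facet normal 0.0000 -1.0000 0.0000
    outer loop
      vertex 0.000 0.000 0.000
      vertex 16.511 0.000 0.000
      vertex 16.511 0.000 29.273
    endloop
  endfacet
  facet normal 0.0000 -1.0000 0.0000
    outer loop
      vertex 0.000 0.000 0.000
      vertex 16.511 0.000 29.273
      vertex 0.000 0.000 29.273
    endloop
  endfacet
  facet normal 0.0000 1.0000 0.0000
    outer loop
      vertex 16.511 12.726 29.273
      vertex 16.511 12.726 0.000
      vertex 0.000 12.726 0.000
    endloop
  endfacet
  facet normal 0.0000 1.0000 0.0000
    outer loop
      vertex 0.000 12.726 29.273
      vertex 16.511 12.726 29.273
      vertex 0.000 12.726 0.000
    endloop
  endfacet
  facet normal -1.0000 0.0000 0.0000
    outer loop
      vertex 0.000 12.726 29.273
      vertex 0.000 12.726 0.000
      vertex 0.000 0.000 0.000
    endloop
  endfacet
  facet normal -1.0000 0.0000 0.0000
    outer loop
      vertex 0.000 0.000 29.273
      vertex 0.000 12.726 29.273
      vertex 0.000 0.000 0.000
    endloop
  endfacet
  facet normal 1.0000 0.0000 0.0000
    outer loop
      vertex 16.511 0.000 0.000
      vertex 16.511 12.726 0.000
      vertex 16.511 12.726 29.273
    endloop
  endfacet
  facet normal 1.0000 0.0000 0.0000
    outer loop
      vertex 16.511 0.000 0.000
      vertex 16.511 12.726 29.273
      vertex 16.511 0.000 29.273
    endloop
  endfacet
endsolid part

The G0 Z moves step by Δz≈7.318 mm. Every layer's G1 loop is the same polygon, so the solid is a straight extrusion of it from z=0 to z≈29.3. Closing with flat bottom and top caps and triangulating gives 12 facets — a rectangular box, roughly 16.5 × 12.7 mm footprint and 29.3 mm tall.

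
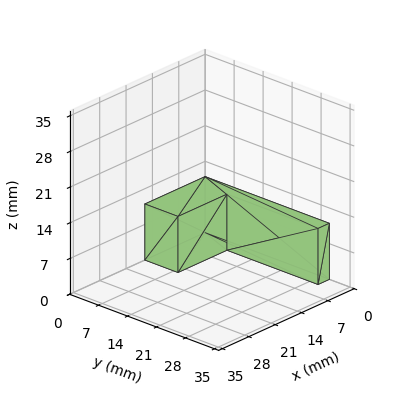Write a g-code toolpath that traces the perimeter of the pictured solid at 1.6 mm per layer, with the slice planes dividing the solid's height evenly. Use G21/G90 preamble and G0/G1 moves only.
Reading the render: the shape is an L-shaped prism: outer 16 × 30 mm, arm thicknesses ≈ 8 mm (horizontal) and 3 mm (vertical), extruded 11 mm in z (dimensions read to the nearest mm from the axis ticks). For the g-code, the solid's height is divided into equal slices at the stated Δz and each level perimeter traced with G1 moves after a G0 lift.

; perimeter-only toolpath
G21 ; units = mm
G90 ; absolute positioning
G28 ; home
; layer 1
G0 Z1.6
G0 X0.0 Y0.0
G1 X16.0 Y0.0
G1 X16.0 Y8.0
G1 X3.0 Y8.0
G1 X3.0 Y30.0
G1 X0.0 Y30.0
G1 X0.0 Y0.0
; layer 2
G0 Z3.1
G0 X0.0 Y0.0
G1 X16.0 Y0.0
G1 X16.0 Y8.0
G1 X3.0 Y8.0
G1 X3.0 Y30.0
G1 X0.0 Y30.0
G1 X0.0 Y0.0
; layer 3
G0 Z4.7
G0 X0.0 Y0.0
G1 X16.0 Y0.0
G1 X16.0 Y8.0
G1 X3.0 Y8.0
G1 X3.0 Y30.0
G1 X0.0 Y30.0
G1 X0.0 Y0.0
; layer 4
G0 Z6.3
G0 X0.0 Y0.0
G1 X16.0 Y0.0
G1 X16.0 Y8.0
G1 X3.0 Y8.0
G1 X3.0 Y30.0
G1 X0.0 Y30.0
G1 X0.0 Y0.0
; layer 5
G0 Z7.9
G0 X0.0 Y0.0
G1 X16.0 Y0.0
G1 X16.0 Y8.0
G1 X3.0 Y8.0
G1 X3.0 Y30.0
G1 X0.0 Y30.0
G1 X0.0 Y0.0
; layer 6
G0 Z9.4
G0 X0.0 Y0.0
G1 X16.0 Y0.0
G1 X16.0 Y8.0
G1 X3.0 Y8.0
G1 X3.0 Y30.0
G1 X0.0 Y30.0
G1 X0.0 Y0.0
; layer 7
G0 Z11.0
G0 X0.0 Y0.0
G1 X16.0 Y0.0
G1 X16.0 Y8.0
G1 X3.0 Y8.0
G1 X3.0 Y30.0
G1 X0.0 Y30.0
G1 X0.0 Y0.0
M2 ; end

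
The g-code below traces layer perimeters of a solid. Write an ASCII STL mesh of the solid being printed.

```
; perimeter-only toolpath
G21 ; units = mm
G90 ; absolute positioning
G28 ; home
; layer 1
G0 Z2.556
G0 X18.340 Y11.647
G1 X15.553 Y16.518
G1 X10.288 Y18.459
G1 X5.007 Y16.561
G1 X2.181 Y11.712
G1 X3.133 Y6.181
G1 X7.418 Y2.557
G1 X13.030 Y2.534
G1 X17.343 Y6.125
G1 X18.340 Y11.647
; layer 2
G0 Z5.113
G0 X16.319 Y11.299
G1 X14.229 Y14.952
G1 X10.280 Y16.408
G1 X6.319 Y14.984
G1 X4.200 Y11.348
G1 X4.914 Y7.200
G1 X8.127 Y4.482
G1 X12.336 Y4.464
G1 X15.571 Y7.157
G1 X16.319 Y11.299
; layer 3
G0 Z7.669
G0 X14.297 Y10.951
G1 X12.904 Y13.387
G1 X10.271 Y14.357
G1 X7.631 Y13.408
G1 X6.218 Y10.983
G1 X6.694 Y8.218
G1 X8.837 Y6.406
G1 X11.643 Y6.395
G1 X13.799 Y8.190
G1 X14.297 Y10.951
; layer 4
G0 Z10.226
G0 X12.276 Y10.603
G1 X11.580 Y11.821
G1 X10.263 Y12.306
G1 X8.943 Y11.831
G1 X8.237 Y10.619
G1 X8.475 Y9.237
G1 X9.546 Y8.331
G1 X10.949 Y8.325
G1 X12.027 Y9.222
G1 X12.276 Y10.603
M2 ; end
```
solid part
  facet normal 0.0000 0.0000 -1.0000
    outer loop
      vertex 10.296 20.510 0.000
      vertex 16.878 18.084 0.000
      vertex 20.361 11.995 0.000
    endloop
  endfacet
  facet normal 0.0000 0.0000 -1.0000
    outer loop
      vertex 3.695 18.137 0.000
      vertex 10.296 20.510 0.000
      vertex 20.361 11.995 0.000
    endloop
  endfacet
  facet normal 0.0000 0.0000 -1.0000
    outer loop
      vertex 0.163 12.076 0.000
      vertex 3.695 18.137 0.000
      vertex 20.361 11.995 0.000
    endloop
  endfacet
  facet normal 0.0000 0.0000 -1.0000
    outer loop
      vertex 1.353 5.163 0.000
      vertex 0.163 12.076 0.000
      vertex 20.361 11.995 0.000
    endloop
  endfacet
  facet normal 0.0000 0.0000 -1.0000
    outer loop
      vertex 6.709 0.633 0.000
      vertex 1.353 5.163 0.000
      vertex 20.361 11.995 0.000
    endloop
  endfacet
  facet normal 0.0000 0.0000 -1.0000
    outer loop
      vertex 13.724 0.604 0.000
      vertex 6.709 0.633 0.000
      vertex 20.361 11.995 0.000
    endloop
  endfacet
  facet normal 0.0000 0.0000 -1.0000
    outer loop
      vertex 19.115 5.092 0.000
      vertex 13.724 0.604 0.000
      vertex 20.361 11.995 0.000
    endloop
  endfacet
  facet normal 0.6931 0.3965 0.6020
    outer loop
      vertex 20.361 11.995 0.000
      vertex 16.878 18.084 0.000
      vertex 10.255 10.255 12.782
    endloop
  endfacet
  facet normal 0.2762 0.7492 0.6020
    outer loop
      vertex 16.878 18.084 0.000
      vertex 10.296 20.510 0.000
      vertex 10.255 10.255 12.782
    endloop
  endfacet
  facet normal -0.2701 0.7514 0.6020
    outer loop
      vertex 10.296 20.510 0.000
      vertex 3.695 18.137 0.000
      vertex 10.255 10.255 12.782
    endloop
  endfacet
  facet normal -0.6899 0.4020 0.6020
    outer loop
      vertex 3.695 18.137 0.000
      vertex 0.163 12.076 0.000
      vertex 10.255 10.255 12.782
    endloop
  endfacet
  facet normal -0.7869 -0.1355 0.6020
    outer loop
      vertex 0.163 12.076 0.000
      vertex 1.353 5.163 0.000
      vertex 10.255 10.255 12.782
    endloop
  endfacet
  facet normal -0.5156 -0.6097 0.6020
    outer loop
      vertex 1.353 5.163 0.000
      vertex 6.709 0.633 0.000
      vertex 10.255 10.255 12.782
    endloop
  endfacet
  facet normal -0.0033 -0.7985 0.6020
    outer loop
      vertex 6.709 0.633 0.000
      vertex 13.724 0.604 0.000
      vertex 10.255 10.255 12.782
    endloop
  endfacet
  facet normal 0.5109 -0.6137 0.6020
    outer loop
      vertex 13.724 0.604 0.000
      vertex 19.115 5.092 0.000
      vertex 10.255 10.255 12.782
    endloop
  endfacet
  facet normal 0.7858 -0.1418 0.6020
    outer loop
      vertex 19.115 5.092 0.000
      vertex 20.361 11.995 0.000
      vertex 10.255 10.255 12.782
    endloop
  endfacet
endsolid part

The G0 Z moves step by Δz≈2.556 mm. The G1 loops shrink linearly with z, so the solid tapers from its base footprint up to z≈12.8. Closing with a flat bottom cap and the tapered top and triangulating gives 16 facets — a regular 9-sided pyramid, base circumscribed radius ≈ 10.3 mm, apex at z ≈ 12.8 mm.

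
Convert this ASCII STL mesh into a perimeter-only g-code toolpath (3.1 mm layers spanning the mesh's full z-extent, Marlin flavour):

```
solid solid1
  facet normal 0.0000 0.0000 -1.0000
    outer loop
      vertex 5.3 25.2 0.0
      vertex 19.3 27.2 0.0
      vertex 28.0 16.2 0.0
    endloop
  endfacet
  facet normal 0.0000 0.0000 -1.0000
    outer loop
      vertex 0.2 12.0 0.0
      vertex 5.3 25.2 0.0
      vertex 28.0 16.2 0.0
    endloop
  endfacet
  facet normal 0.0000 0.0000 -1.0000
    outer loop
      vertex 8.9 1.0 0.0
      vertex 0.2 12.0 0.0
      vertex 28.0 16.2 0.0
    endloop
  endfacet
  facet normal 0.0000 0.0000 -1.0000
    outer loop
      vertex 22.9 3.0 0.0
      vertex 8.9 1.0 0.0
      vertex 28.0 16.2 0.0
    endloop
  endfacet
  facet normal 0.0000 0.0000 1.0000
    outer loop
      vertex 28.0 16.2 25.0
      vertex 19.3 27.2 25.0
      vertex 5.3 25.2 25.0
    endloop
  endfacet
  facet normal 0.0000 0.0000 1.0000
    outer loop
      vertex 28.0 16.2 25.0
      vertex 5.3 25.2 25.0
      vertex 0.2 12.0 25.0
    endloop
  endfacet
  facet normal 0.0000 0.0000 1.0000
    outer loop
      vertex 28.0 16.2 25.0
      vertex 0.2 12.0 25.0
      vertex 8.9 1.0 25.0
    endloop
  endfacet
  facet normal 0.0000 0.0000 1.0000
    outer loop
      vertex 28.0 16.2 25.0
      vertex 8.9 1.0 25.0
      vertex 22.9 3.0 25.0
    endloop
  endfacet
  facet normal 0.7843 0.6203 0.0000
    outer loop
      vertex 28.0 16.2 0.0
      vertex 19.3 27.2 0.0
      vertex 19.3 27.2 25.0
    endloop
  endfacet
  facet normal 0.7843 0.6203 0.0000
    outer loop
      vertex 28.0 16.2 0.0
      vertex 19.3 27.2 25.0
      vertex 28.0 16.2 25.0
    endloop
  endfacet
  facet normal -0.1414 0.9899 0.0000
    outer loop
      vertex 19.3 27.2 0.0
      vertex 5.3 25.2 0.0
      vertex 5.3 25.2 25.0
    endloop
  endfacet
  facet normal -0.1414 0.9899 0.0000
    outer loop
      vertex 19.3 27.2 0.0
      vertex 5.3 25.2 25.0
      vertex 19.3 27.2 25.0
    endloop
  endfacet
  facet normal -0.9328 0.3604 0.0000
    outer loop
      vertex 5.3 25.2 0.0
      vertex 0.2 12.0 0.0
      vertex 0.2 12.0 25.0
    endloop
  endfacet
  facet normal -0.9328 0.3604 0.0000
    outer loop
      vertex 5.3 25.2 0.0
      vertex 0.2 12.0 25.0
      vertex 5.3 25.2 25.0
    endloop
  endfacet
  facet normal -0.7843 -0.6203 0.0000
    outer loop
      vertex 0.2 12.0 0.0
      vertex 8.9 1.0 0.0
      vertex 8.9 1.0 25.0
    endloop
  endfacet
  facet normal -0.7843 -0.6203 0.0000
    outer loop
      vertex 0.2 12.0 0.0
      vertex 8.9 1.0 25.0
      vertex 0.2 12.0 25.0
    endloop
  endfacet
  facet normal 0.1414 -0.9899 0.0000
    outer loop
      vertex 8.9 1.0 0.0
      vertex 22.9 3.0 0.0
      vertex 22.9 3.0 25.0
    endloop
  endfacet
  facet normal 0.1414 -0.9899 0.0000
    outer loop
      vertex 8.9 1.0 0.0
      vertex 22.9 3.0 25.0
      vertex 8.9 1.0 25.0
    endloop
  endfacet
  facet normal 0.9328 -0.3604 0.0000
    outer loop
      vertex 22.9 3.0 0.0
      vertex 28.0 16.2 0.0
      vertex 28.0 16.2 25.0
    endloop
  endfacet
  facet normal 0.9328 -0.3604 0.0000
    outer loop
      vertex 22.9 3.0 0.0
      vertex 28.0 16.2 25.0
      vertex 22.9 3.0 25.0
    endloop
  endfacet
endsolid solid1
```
; perimeter-only toolpath
G21 ; units = mm
G90 ; absolute positioning
G28 ; home
; layer 1
G0 Z3.1
G0 X28.0 Y16.2
G1 X19.3 Y27.2
G1 X5.3 Y25.2
G1 X0.2 Y12.0
G1 X8.9 Y1.0
G1 X22.9 Y3.0
G1 X28.0 Y16.2
; layer 2
G0 Z6.2
G0 X28.0 Y16.2
G1 X19.3 Y27.2
G1 X5.3 Y25.2
G1 X0.2 Y12.0
G1 X8.9 Y1.0
G1 X22.9 Y3.0
G1 X28.0 Y16.2
; layer 3
G0 Z9.4
G0 X28.0 Y16.2
G1 X19.3 Y27.2
G1 X5.3 Y25.2
G1 X0.2 Y12.0
G1 X8.9 Y1.0
G1 X22.9 Y3.0
G1 X28.0 Y16.2
; layer 4
G0 Z12.5
G0 X28.0 Y16.2
G1 X19.3 Y27.2
G1 X5.3 Y25.2
G1 X0.2 Y12.0
G1 X8.9 Y1.0
G1 X22.9 Y3.0
G1 X28.0 Y16.2
; layer 5
G0 Z15.6
G0 X28.0 Y16.2
G1 X19.3 Y27.2
G1 X5.3 Y25.2
G1 X0.2 Y12.0
G1 X8.9 Y1.0
G1 X22.9 Y3.0
G1 X28.0 Y16.2
; layer 6
G0 Z18.8
G0 X28.0 Y16.2
G1 X19.3 Y27.2
G1 X5.3 Y25.2
G1 X0.2 Y12.0
G1 X8.9 Y1.0
G1 X22.9 Y3.0
G1 X28.0 Y16.2
; layer 7
G0 Z21.9
G0 X28.0 Y16.2
G1 X19.3 Y27.2
G1 X5.3 Y25.2
G1 X0.2 Y12.0
G1 X8.9 Y1.0
G1 X22.9 Y3.0
G1 X28.0 Y16.2
; layer 8
G0 Z25.0
G0 X28.0 Y16.2
G1 X19.3 Y27.2
G1 X5.3 Y25.2
G1 X0.2 Y12.0
G1 X8.9 Y1.0
G1 X22.9 Y3.0
G1 X28.0 Y16.2
M2 ; end

The solid is a regular 6-sided prism (a cylinder approximated with 6 flat sides), circumscribed radius ≈ 14.1 mm, height ≈ 25 mm. Slicing at Δz = 3.1 mm — 8 equal slices spanning the solid's height, so layer i sits at z = i·h/8 — gives 8 non-empty perimeters. Each is a 6-segment closed polygon; G0 lifts to the layer z and rapids to the start vertex, then G1 traces the edges.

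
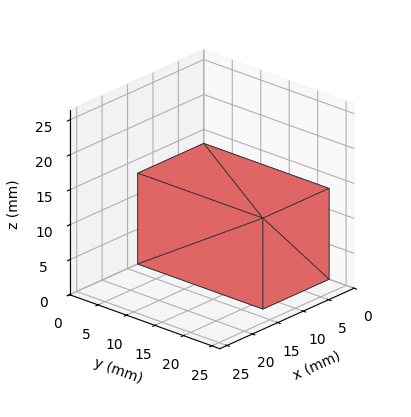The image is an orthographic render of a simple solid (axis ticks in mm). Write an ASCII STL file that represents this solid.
Reading the render: the shape is a rectangular box, roughly 13 × 22 mm footprint and 13 mm tall (dimensions read to the nearest mm from the axis ticks). For the STL, each face is triangulated and given an outward normal.

solid part
  facet normal 0.0000 0.0000 -1.0000
    outer loop
      vertex 13.00 22.00 0.00
      vertex 13.00 0.00 0.00
      vertex 0.00 0.00 0.00
    endloop
  endfacet
  facet normal 0.0000 0.0000 -1.0000
    outer loop
      vertex 0.00 22.00 0.00
      vertex 13.00 22.00 0.00
      vertex 0.00 0.00 0.00
    endloop
  endfacet
  facet normal 0.0000 0.0000 1.0000
    outer loop
      vertex 0.00 0.00 13.00
      vertex 13.00 0.00 13.00
      vertex 13.00 22.00 13.00
    endloop
  endfacet
  facet normal 0.0000 0.0000 1.0000
    outer loop
      vertex 0.00 0.00 13.00
      vertex 13.00 22.00 13.00
      vertex 0.00 22.00 13.00
    endloop
  endfacet
  facet normal 0.0000 -1.0000 0.0000
    outer loop
      vertex 0.00 0.00 0.00
      vertex 13.00 0.00 0.00
      vertex 13.00 0.00 13.00
    endloop
  endfacet
  facet normal 0.0000 -1.0000 0.0000
    outer loop
      vertex 0.00 0.00 0.00
      vertex 13.00 0.00 13.00
      vertex 0.00 0.00 13.00
    endloop
  endfacet
  facet normal 0.0000 1.0000 0.0000
    outer loop
      vertex 13.00 22.00 13.00
      vertex 13.00 22.00 0.00
      vertex 0.00 22.00 0.00
    endloop
  endfacet
  facet normal 0.0000 1.0000 0.0000
    outer loop
      vertex 0.00 22.00 13.00
      vertex 13.00 22.00 13.00
      vertex 0.00 22.00 0.00
    endloop
  endfacet
  facet normal -1.0000 0.0000 0.0000
    outer loop
      vertex 0.00 22.00 13.00
      vertex 0.00 22.00 0.00
      vertex 0.00 0.00 0.00
    endloop
  endfacet
  facet normal -1.0000 0.0000 0.0000
    outer loop
      vertex 0.00 0.00 13.00
      vertex 0.00 22.00 13.00
      vertex 0.00 0.00 0.00
    endloop
  endfacet
  facet normal 1.0000 0.0000 0.0000
    outer loop
      vertex 13.00 0.00 0.00
      vertex 13.00 22.00 0.00
      vertex 13.00 22.00 13.00
    endloop
  endfacet
  facet normal 1.0000 0.0000 0.0000
    outer loop
      vertex 13.00 0.00 0.00
      vertex 13.00 22.00 13.00
      vertex 13.00 0.00 13.00
    endloop
  endfacet
endsolid part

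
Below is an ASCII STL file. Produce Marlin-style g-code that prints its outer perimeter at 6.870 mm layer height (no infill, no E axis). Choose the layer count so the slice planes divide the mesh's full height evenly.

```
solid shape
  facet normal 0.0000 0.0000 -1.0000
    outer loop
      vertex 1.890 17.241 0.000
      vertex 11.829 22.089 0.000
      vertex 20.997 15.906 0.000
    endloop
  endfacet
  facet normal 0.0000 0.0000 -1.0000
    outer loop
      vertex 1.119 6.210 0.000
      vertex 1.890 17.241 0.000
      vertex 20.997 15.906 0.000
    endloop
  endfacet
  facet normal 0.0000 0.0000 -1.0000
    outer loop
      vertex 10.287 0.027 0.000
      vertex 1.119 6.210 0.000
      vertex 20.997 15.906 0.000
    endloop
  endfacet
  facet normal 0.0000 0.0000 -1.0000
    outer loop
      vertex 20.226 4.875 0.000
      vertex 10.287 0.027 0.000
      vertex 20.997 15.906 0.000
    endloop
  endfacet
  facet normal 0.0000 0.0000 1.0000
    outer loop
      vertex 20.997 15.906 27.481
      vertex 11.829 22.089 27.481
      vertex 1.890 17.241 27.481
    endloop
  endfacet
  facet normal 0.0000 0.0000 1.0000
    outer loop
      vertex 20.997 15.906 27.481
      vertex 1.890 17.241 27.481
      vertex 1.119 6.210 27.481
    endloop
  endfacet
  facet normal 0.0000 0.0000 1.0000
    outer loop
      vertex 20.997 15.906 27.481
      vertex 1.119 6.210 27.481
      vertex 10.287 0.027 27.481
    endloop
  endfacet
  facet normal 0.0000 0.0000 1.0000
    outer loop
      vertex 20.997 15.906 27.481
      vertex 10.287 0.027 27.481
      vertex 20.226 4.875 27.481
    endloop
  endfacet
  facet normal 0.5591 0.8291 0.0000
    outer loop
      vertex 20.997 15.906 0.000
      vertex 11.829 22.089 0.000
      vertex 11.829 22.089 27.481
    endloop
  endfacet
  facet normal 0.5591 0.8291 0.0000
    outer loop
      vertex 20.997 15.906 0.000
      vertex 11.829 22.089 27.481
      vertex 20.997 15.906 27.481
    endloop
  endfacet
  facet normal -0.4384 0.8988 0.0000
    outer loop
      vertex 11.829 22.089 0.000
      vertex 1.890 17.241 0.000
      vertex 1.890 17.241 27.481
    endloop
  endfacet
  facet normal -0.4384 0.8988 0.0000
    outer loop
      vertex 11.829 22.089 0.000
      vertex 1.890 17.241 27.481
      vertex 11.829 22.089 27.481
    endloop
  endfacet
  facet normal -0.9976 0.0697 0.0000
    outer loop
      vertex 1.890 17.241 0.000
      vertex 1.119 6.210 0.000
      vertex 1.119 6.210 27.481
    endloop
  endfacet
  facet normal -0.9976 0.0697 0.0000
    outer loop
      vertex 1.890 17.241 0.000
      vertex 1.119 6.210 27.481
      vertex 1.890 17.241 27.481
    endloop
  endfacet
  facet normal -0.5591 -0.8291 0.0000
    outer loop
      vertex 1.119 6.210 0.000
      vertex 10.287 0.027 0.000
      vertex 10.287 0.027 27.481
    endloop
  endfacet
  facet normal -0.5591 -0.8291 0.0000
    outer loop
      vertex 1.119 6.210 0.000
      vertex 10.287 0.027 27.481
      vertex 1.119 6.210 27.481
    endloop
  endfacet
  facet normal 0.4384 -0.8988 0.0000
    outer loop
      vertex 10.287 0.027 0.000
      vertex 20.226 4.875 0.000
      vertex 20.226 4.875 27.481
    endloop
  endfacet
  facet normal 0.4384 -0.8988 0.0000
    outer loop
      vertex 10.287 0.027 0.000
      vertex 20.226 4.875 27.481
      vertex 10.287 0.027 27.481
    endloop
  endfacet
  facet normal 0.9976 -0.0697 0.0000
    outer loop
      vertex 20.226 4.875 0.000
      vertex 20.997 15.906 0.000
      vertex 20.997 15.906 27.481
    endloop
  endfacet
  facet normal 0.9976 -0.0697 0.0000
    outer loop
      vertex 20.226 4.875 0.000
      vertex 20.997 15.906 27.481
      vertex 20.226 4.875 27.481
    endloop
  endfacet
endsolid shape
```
; perimeter-only toolpath
G21 ; units = mm
G90 ; absolute positioning
G28 ; home
; layer 1
G0 Z6.870
G0 X20.997 Y15.906
G1 X11.829 Y22.089
G1 X1.890 Y17.241
G1 X1.119 Y6.210
G1 X10.287 Y0.027
G1 X20.226 Y4.875
G1 X20.997 Y15.906
; layer 2
G0 Z13.741
G0 X20.997 Y15.906
G1 X11.829 Y22.089
G1 X1.890 Y17.241
G1 X1.119 Y6.210
G1 X10.287 Y0.027
G1 X20.226 Y4.875
G1 X20.997 Y15.906
; layer 3
G0 Z20.611
G0 X20.997 Y15.906
G1 X11.829 Y22.089
G1 X1.890 Y17.241
G1 X1.119 Y6.210
G1 X10.287 Y0.027
G1 X20.226 Y4.875
G1 X20.997 Y15.906
; layer 4
G0 Z27.481
G0 X20.997 Y15.906
G1 X11.829 Y22.089
G1 X1.890 Y17.241
G1 X1.119 Y6.210
G1 X10.287 Y0.027
G1 X20.226 Y4.875
G1 X20.997 Y15.906
M2 ; end

The solid is a regular 6-sided prism (a cylinder approximated with 6 flat sides), circumscribed radius ≈ 11.1 mm, height ≈ 27.5 mm. Slicing at Δz = 6.870 mm — 4 equal slices spanning the solid's height, so layer i sits at z = i·h/4 — gives 4 non-empty perimeters. Each is a 6-segment closed polygon; G0 lifts to the layer z and rapids to the start vertex, then G1 traces the edges.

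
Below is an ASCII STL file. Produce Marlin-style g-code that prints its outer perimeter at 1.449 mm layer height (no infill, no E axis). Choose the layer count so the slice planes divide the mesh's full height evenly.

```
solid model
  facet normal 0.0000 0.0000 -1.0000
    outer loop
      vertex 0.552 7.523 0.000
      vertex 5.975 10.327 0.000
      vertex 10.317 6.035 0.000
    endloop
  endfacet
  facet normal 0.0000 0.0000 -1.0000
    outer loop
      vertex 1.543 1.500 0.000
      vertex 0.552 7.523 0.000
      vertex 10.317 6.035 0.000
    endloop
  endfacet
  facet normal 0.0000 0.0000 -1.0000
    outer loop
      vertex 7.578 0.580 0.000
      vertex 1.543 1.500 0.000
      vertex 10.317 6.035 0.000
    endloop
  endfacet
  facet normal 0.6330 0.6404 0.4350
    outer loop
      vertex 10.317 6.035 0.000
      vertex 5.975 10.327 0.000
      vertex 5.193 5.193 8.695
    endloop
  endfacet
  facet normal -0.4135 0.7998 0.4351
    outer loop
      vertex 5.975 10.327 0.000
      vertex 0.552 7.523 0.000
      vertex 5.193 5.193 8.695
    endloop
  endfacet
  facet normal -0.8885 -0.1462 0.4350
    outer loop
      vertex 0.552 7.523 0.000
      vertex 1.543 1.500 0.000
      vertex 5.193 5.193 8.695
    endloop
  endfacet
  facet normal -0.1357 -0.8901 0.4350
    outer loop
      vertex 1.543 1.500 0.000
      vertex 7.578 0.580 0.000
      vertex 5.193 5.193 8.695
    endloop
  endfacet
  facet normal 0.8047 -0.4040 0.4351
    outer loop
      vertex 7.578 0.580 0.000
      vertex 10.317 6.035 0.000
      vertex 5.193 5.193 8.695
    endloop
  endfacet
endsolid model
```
; perimeter-only toolpath
G21 ; units = mm
G90 ; absolute positioning
G28 ; home
; layer 1
G0 Z1.449
G0 X9.463 Y5.895
G1 X5.845 Y9.471
G1 X1.325 Y7.135
G1 X2.151 Y2.115
G1 X7.181 Y1.349
G1 X9.463 Y5.895
; layer 2
G0 Z2.898
G0 X8.609 Y5.754
G1 X5.714 Y8.616
G1 X2.099 Y6.746
G1 X2.760 Y2.731
G1 X6.783 Y2.118
G1 X8.609 Y5.754
; layer 3
G0 Z4.348
G0 X7.755 Y5.614
G1 X5.584 Y7.760
G1 X2.872 Y6.358
G1 X3.368 Y3.346
G1 X6.386 Y2.886
G1 X7.755 Y5.614
; layer 4
G0 Z5.797
G0 X6.901 Y5.474
G1 X5.454 Y6.904
G1 X3.646 Y5.970
G1 X3.976 Y3.962
G1 X5.988 Y3.655
G1 X6.901 Y5.474
; layer 5
G0 Z7.246
G0 X6.047 Y5.333
G1 X5.323 Y6.049
G1 X4.419 Y5.581
G1 X4.585 Y4.577
G1 X5.590 Y4.424
G1 X6.047 Y5.333
M2 ; end

The solid is a regular 5-sided pyramid, base circumscribed radius ≈ 5.19 mm, apex at z ≈ 8.7 mm. Slicing at Δz = 1.449 mm — 6 equal slices spanning the solid's height, so layer i sits at z = i·h/6 — gives 5 non-empty perimeters. Each is a 5-segment closed polygon; G0 lifts to the layer z and rapids to the start vertex, then G1 traces the edges. The cross-section shrinks linearly with z (the slice at the apex is degenerate and omitted).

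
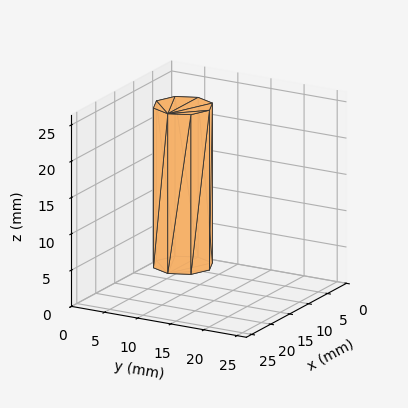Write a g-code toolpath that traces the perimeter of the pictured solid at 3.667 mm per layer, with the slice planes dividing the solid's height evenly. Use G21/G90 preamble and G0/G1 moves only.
Reading the render: the shape is a regular 8-sided prism (a cylinder approximated with 8 flat sides), circumscribed radius ≈ 4 mm, height ≈ 22 mm (dimensions read to the nearest mm from the axis ticks). For the g-code, the solid's height is divided into equal slices at the stated Δz and each level perimeter traced with G1 moves after a G0 lift.

; perimeter-only toolpath
G21 ; units = mm
G90 ; absolute positioning
G28 ; home
; layer 1
G0 Z3.667
G0 X8.000 Y4.000
G1 X6.828 Y6.828
G1 X4.000 Y8.000
G1 X1.172 Y6.828
G1 X0.000 Y4.000
G1 X1.172 Y1.172
G1 X4.000 Y0.000
G1 X6.828 Y1.172
G1 X8.000 Y4.000
; layer 2
G0 Z7.333
G0 X8.000 Y4.000
G1 X6.828 Y6.828
G1 X4.000 Y8.000
G1 X1.172 Y6.828
G1 X0.000 Y4.000
G1 X1.172 Y1.172
G1 X4.000 Y0.000
G1 X6.828 Y1.172
G1 X8.000 Y4.000
; layer 3
G0 Z11.000
G0 X8.000 Y4.000
G1 X6.828 Y6.828
G1 X4.000 Y8.000
G1 X1.172 Y6.828
G1 X0.000 Y4.000
G1 X1.172 Y1.172
G1 X4.000 Y0.000
G1 X6.828 Y1.172
G1 X8.000 Y4.000
; layer 4
G0 Z14.667
G0 X8.000 Y4.000
G1 X6.828 Y6.828
G1 X4.000 Y8.000
G1 X1.172 Y6.828
G1 X0.000 Y4.000
G1 X1.172 Y1.172
G1 X4.000 Y0.000
G1 X6.828 Y1.172
G1 X8.000 Y4.000
; layer 5
G0 Z18.333
G0 X8.000 Y4.000
G1 X6.828 Y6.828
G1 X4.000 Y8.000
G1 X1.172 Y6.828
G1 X0.000 Y4.000
G1 X1.172 Y1.172
G1 X4.000 Y0.000
G1 X6.828 Y1.172
G1 X8.000 Y4.000
; layer 6
G0 Z22.000
G0 X8.000 Y4.000
G1 X6.828 Y6.828
G1 X4.000 Y8.000
G1 X1.172 Y6.828
G1 X0.000 Y4.000
G1 X1.172 Y1.172
G1 X4.000 Y0.000
G1 X6.828 Y1.172
G1 X8.000 Y4.000
M2 ; end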